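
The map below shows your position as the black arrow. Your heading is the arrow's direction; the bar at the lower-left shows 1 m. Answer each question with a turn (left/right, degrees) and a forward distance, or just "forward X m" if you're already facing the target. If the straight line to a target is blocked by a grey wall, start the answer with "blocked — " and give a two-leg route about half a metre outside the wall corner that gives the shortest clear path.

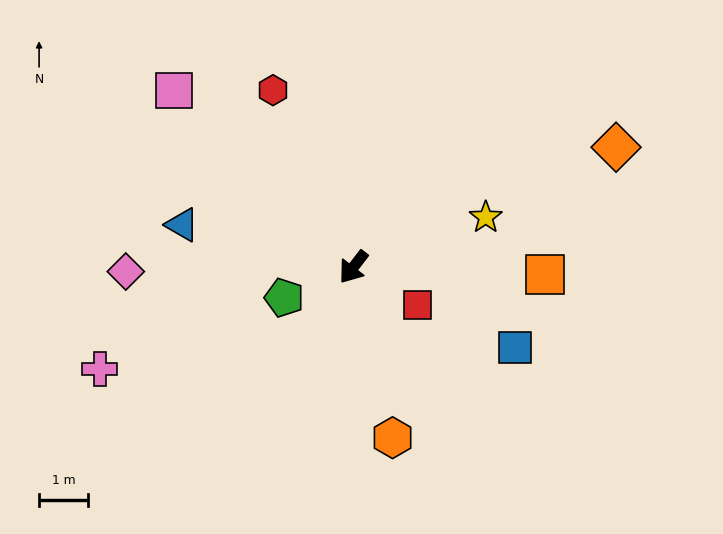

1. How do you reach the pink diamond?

turn right 51°, forward 4.7 m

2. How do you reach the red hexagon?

turn right 118°, forward 4.0 m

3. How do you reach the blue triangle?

turn right 66°, forward 3.6 m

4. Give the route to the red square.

turn left 97°, forward 1.5 m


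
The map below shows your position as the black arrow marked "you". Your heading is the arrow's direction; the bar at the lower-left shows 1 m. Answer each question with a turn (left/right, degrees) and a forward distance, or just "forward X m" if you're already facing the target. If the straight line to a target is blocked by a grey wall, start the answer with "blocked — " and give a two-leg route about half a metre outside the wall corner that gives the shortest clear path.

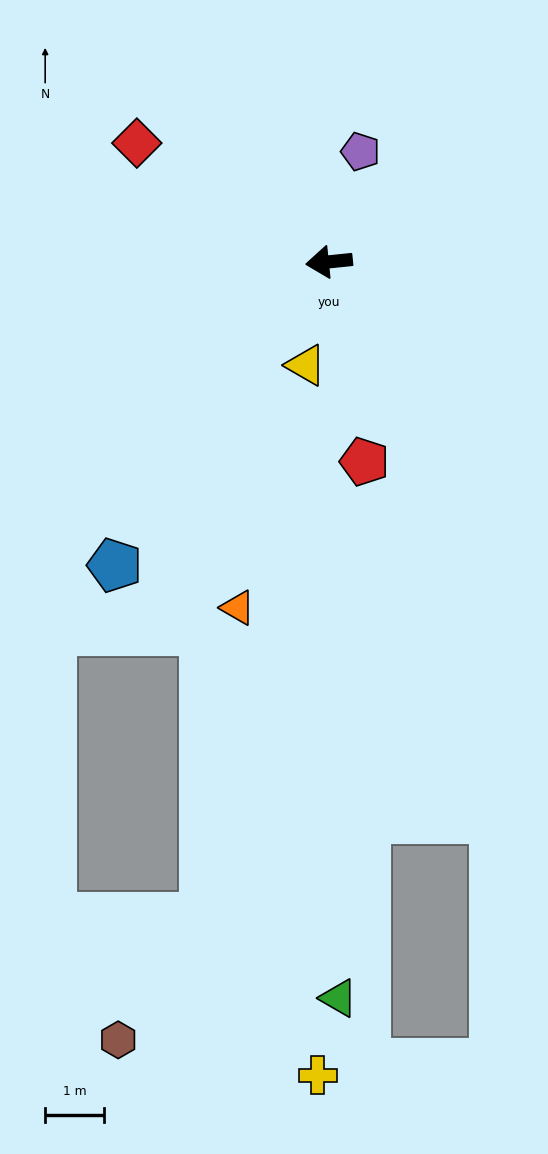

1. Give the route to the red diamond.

turn right 38°, forward 3.8 m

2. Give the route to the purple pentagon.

turn right 112°, forward 1.9 m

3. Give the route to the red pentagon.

turn left 94°, forward 3.4 m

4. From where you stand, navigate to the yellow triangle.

turn left 72°, forward 1.8 m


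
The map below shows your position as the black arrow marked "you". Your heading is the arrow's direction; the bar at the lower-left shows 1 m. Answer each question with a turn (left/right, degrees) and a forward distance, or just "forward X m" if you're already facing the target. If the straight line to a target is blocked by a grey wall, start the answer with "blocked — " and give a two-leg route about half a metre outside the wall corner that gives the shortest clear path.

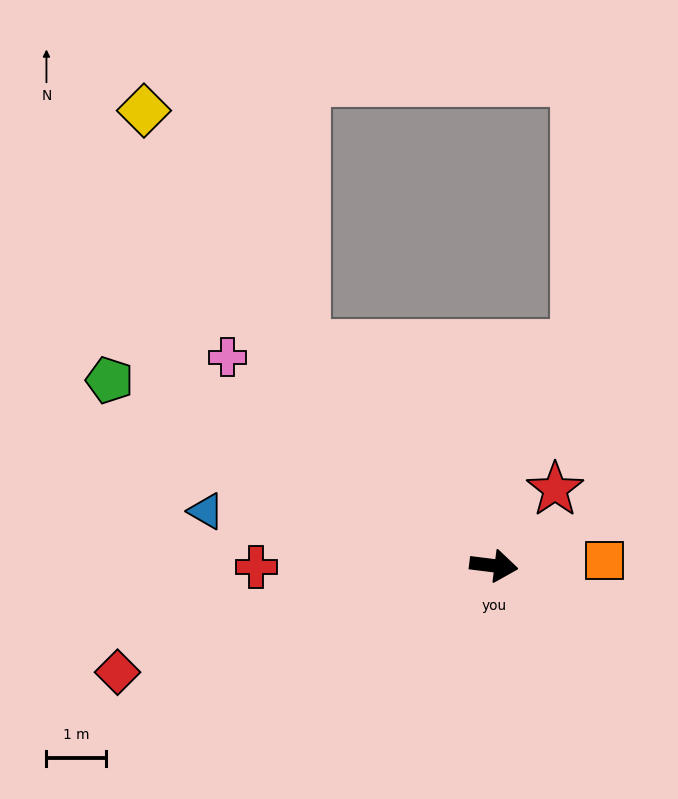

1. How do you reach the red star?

turn left 58°, forward 1.7 m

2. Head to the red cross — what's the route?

turn right 173°, forward 4.0 m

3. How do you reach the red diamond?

turn right 157°, forward 6.6 m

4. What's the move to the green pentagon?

turn left 161°, forward 7.2 m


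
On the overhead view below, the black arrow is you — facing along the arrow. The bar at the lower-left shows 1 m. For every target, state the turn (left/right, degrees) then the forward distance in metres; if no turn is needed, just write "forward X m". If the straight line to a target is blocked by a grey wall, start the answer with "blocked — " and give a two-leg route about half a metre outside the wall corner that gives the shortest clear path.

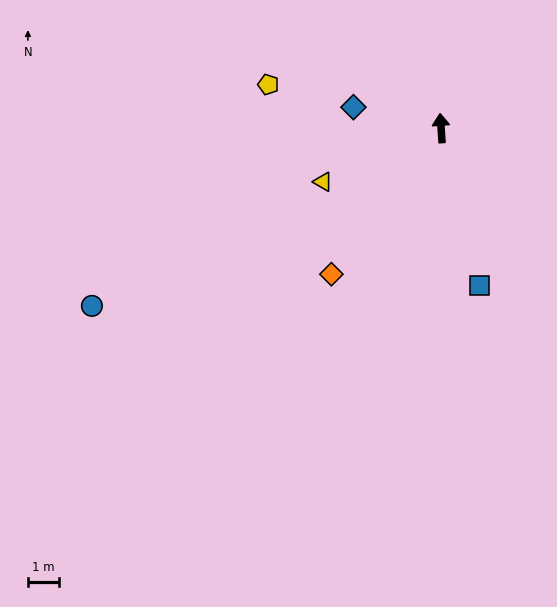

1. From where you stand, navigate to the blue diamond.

turn left 73°, forward 2.9 m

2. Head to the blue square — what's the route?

turn right 170°, forward 5.2 m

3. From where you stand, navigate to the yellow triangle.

turn left 110°, forward 4.2 m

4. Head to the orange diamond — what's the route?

turn left 139°, forward 5.9 m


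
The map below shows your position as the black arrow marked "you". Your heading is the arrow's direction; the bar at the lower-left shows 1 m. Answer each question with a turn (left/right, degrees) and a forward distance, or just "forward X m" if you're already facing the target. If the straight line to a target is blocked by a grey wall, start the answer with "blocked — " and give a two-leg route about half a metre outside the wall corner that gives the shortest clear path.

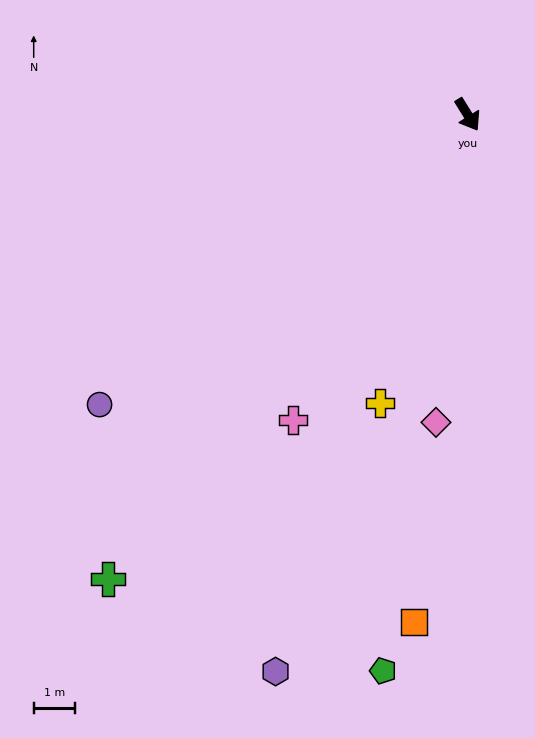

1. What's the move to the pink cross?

turn right 62°, forward 8.5 m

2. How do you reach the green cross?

turn right 70°, forward 14.2 m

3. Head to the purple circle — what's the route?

turn right 84°, forward 11.3 m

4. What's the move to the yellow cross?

turn right 49°, forward 7.3 m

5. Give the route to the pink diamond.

turn right 38°, forward 7.5 m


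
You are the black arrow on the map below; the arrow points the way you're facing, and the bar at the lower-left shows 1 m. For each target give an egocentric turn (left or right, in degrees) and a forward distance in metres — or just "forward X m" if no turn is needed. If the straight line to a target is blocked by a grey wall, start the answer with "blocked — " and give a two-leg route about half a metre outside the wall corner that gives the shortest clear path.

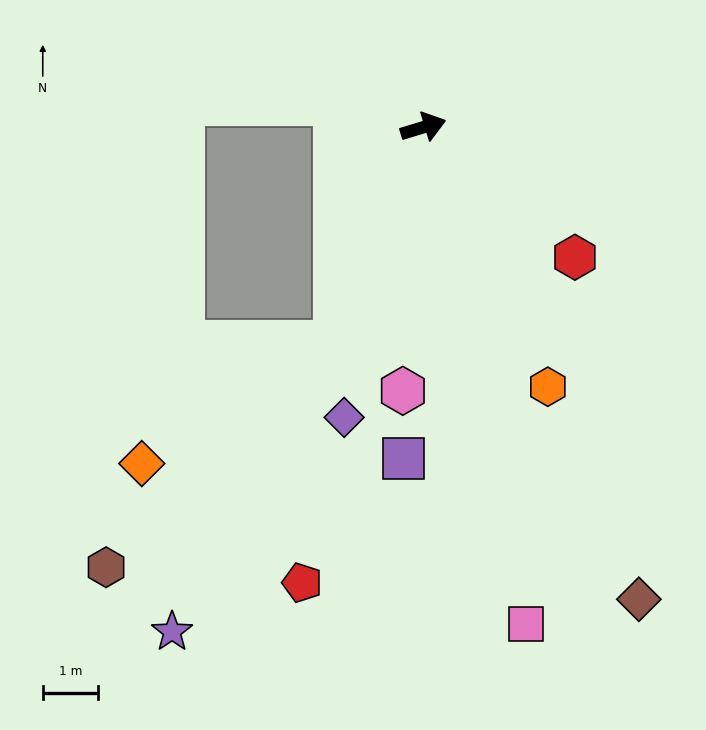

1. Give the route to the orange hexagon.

turn right 81°, forward 5.2 m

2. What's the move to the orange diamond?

blocked — turn right 129°, forward 4.2 m, then turn right 36°, forward 4.2 m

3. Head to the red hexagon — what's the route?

turn right 57°, forward 3.6 m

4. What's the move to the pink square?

turn right 95°, forward 9.2 m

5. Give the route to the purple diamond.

turn right 122°, forward 5.5 m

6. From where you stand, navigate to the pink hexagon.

turn right 111°, forward 4.8 m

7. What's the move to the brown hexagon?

blocked — turn right 129°, forward 4.2 m, then turn right 24°, forward 5.8 m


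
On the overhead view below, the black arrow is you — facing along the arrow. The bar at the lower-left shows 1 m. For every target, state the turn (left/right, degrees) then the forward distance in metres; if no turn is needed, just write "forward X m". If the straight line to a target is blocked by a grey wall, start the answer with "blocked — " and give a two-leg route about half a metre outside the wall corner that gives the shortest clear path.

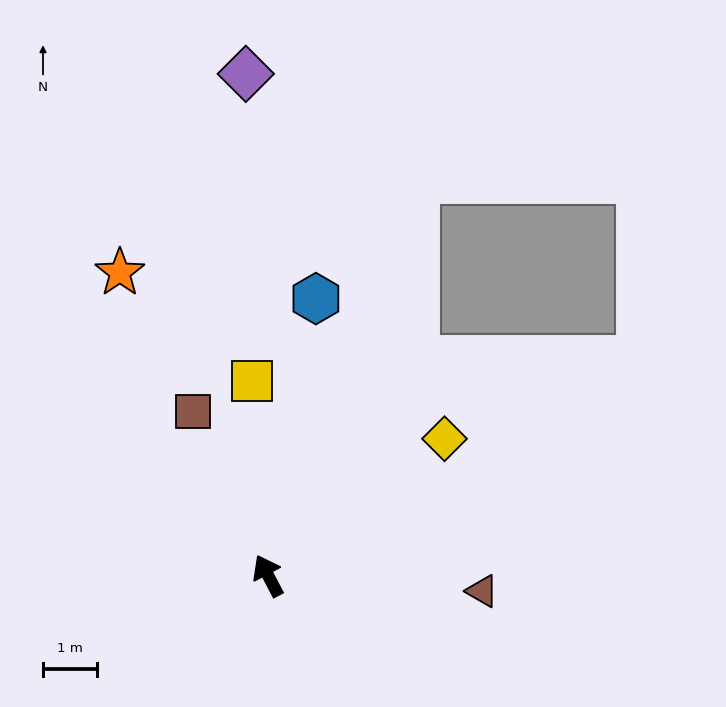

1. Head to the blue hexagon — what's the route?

turn right 37°, forward 5.2 m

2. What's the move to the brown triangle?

turn right 122°, forward 4.0 m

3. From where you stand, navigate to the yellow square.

turn right 23°, forward 3.6 m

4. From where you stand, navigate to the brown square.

turn right 3°, forward 3.4 m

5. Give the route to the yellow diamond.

turn right 80°, forward 4.2 m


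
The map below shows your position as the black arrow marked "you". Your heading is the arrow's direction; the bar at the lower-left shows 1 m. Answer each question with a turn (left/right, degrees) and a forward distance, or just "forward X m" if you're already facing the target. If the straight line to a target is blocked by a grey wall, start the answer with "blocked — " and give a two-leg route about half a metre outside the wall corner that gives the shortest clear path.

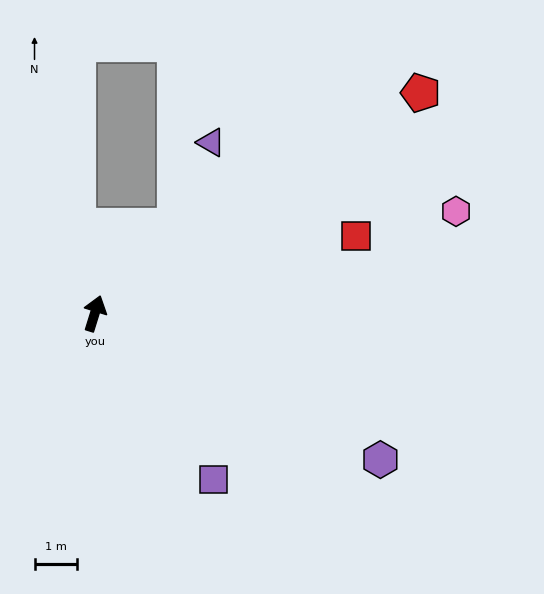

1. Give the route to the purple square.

turn right 127°, forward 4.8 m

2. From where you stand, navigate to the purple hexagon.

turn right 100°, forward 7.6 m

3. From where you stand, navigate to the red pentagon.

turn right 39°, forward 9.3 m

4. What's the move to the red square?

turn right 56°, forward 6.4 m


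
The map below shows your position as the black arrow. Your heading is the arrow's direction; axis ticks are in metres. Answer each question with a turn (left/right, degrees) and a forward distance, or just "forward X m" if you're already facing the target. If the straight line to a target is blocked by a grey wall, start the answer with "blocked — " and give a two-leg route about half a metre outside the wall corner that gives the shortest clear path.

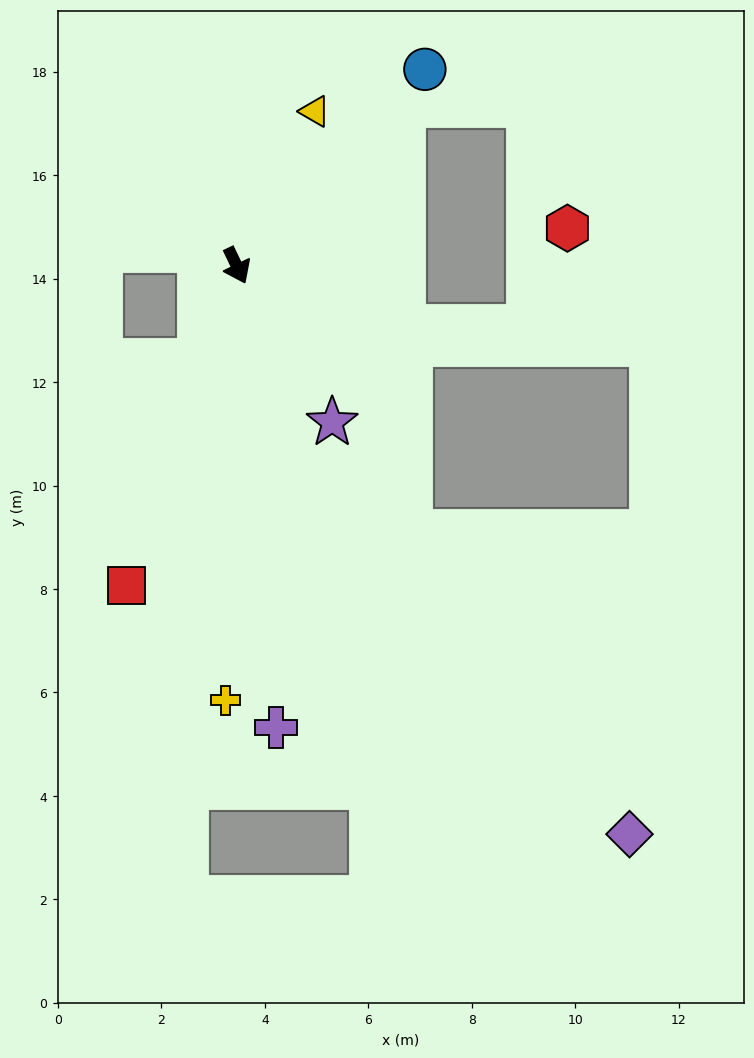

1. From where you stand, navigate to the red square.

turn right 45°, forward 6.5 m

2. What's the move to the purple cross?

turn right 21°, forward 9.0 m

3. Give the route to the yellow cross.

turn right 27°, forward 8.4 m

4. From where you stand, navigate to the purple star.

turn left 6°, forward 3.5 m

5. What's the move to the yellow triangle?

turn left 127°, forward 3.3 m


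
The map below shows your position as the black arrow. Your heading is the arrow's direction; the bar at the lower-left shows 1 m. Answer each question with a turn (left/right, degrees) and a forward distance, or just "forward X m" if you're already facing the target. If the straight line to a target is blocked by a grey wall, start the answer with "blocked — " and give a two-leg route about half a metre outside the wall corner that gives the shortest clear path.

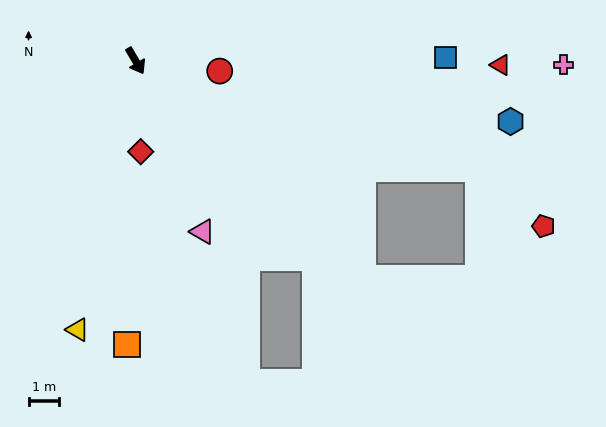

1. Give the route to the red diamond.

turn right 27°, forward 3.0 m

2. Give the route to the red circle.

turn left 53°, forward 2.8 m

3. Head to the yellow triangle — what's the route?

turn right 42°, forward 8.9 m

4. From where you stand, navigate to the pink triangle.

turn right 9°, forward 6.0 m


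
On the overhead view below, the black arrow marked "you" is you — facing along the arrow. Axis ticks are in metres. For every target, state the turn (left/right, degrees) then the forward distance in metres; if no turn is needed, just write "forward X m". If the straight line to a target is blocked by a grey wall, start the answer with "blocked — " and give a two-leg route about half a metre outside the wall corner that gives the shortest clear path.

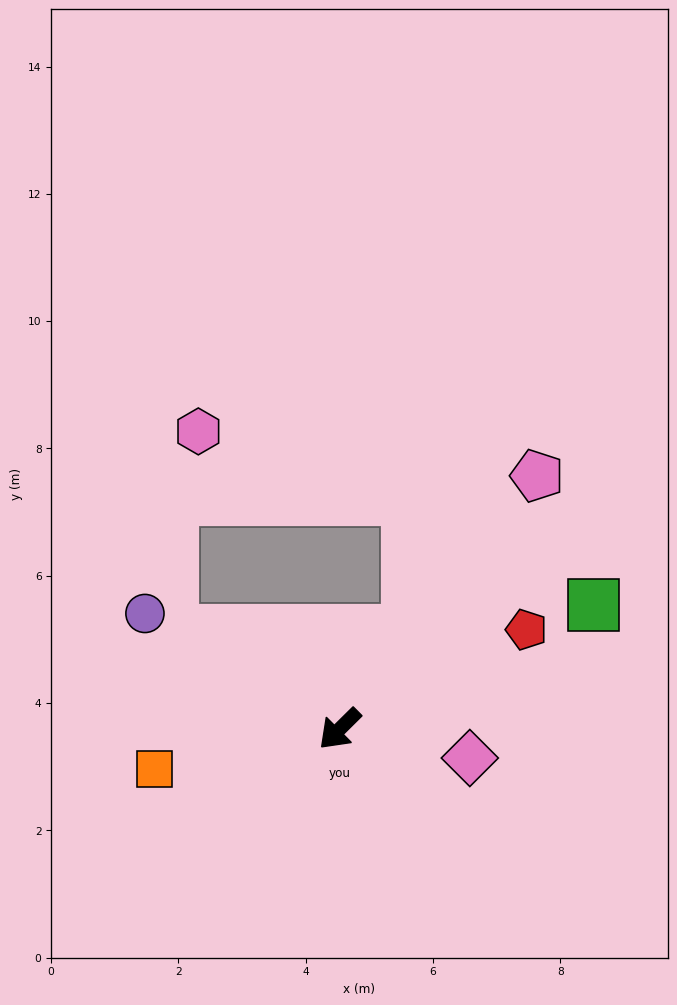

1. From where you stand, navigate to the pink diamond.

turn left 123°, forward 2.1 m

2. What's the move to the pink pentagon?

turn right 173°, forward 5.0 m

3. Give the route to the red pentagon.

turn left 163°, forward 3.3 m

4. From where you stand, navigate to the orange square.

turn right 33°, forward 3.0 m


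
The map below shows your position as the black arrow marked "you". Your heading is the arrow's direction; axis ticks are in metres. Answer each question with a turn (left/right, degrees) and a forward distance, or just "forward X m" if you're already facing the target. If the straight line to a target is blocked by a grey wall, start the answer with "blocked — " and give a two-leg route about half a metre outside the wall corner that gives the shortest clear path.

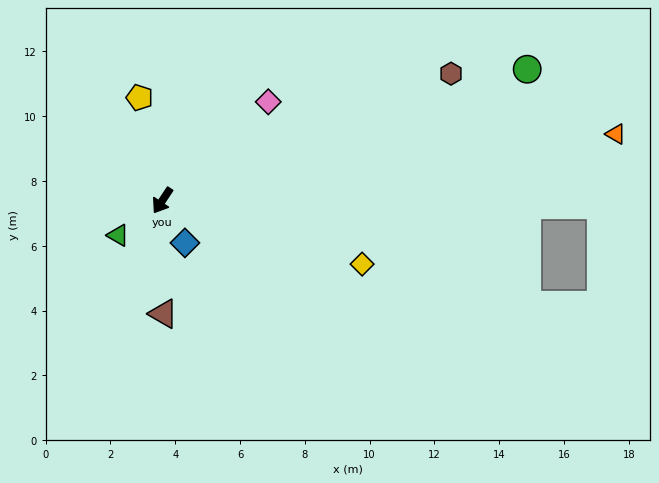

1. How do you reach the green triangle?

turn right 18°, forward 1.7 m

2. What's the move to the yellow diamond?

turn left 106°, forward 6.5 m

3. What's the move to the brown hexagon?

turn left 147°, forward 9.7 m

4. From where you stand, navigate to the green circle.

turn left 143°, forward 12.0 m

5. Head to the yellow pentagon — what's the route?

turn right 134°, forward 3.3 m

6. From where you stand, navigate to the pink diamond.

turn left 167°, forward 4.5 m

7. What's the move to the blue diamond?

turn left 62°, forward 1.5 m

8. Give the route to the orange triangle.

turn left 132°, forward 14.1 m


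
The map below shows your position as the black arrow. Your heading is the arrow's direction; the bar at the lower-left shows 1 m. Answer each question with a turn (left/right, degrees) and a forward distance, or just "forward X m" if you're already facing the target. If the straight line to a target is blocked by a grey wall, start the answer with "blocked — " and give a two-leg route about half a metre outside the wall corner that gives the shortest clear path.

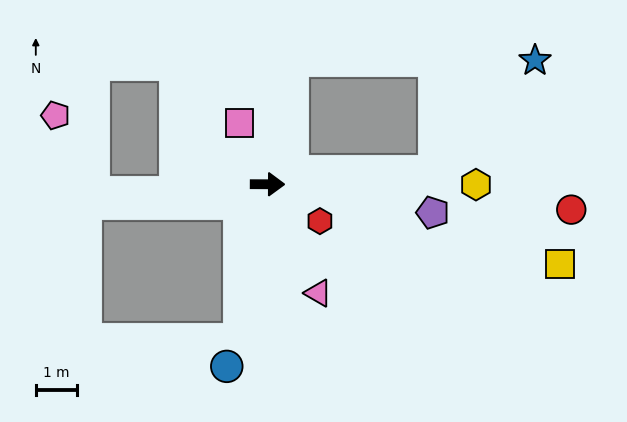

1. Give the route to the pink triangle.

turn right 65°, forward 2.9 m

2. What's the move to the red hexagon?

turn right 35°, forward 1.6 m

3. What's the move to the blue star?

blocked — turn left 4°, forward 4.1 m, then turn left 44°, forward 3.6 m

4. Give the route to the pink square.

turn left 115°, forward 1.6 m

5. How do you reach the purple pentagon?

turn right 10°, forward 4.1 m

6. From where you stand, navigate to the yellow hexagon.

forward 5.0 m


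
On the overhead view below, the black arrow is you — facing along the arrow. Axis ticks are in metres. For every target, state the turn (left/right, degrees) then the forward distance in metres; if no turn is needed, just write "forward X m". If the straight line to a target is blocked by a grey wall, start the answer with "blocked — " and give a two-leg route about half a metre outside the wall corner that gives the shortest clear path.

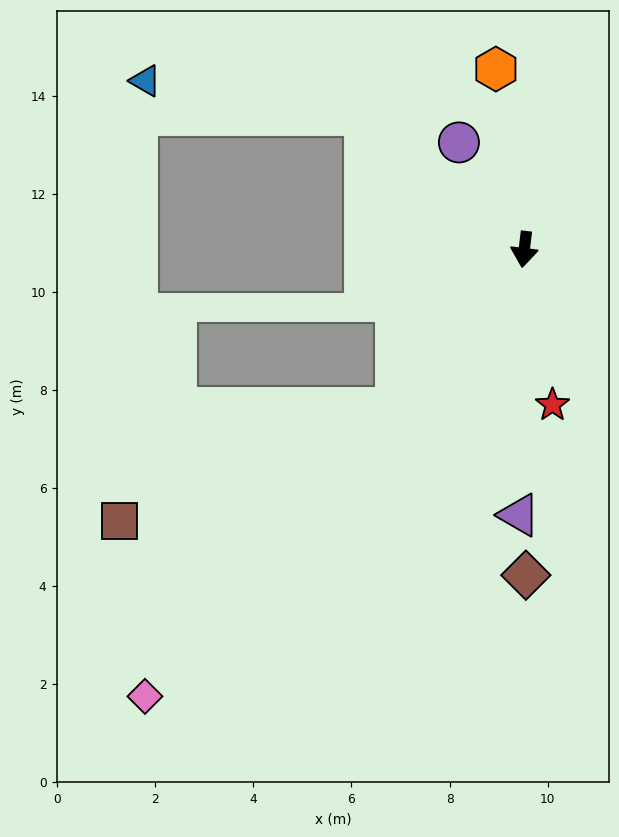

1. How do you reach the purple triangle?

turn left 6°, forward 5.4 m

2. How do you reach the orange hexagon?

turn right 164°, forward 3.7 m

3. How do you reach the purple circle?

turn right 142°, forward 2.6 m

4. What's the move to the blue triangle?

blocked — turn right 123°, forward 4.2 m, then turn left 31°, forward 4.5 m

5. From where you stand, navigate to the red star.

turn left 17°, forward 3.2 m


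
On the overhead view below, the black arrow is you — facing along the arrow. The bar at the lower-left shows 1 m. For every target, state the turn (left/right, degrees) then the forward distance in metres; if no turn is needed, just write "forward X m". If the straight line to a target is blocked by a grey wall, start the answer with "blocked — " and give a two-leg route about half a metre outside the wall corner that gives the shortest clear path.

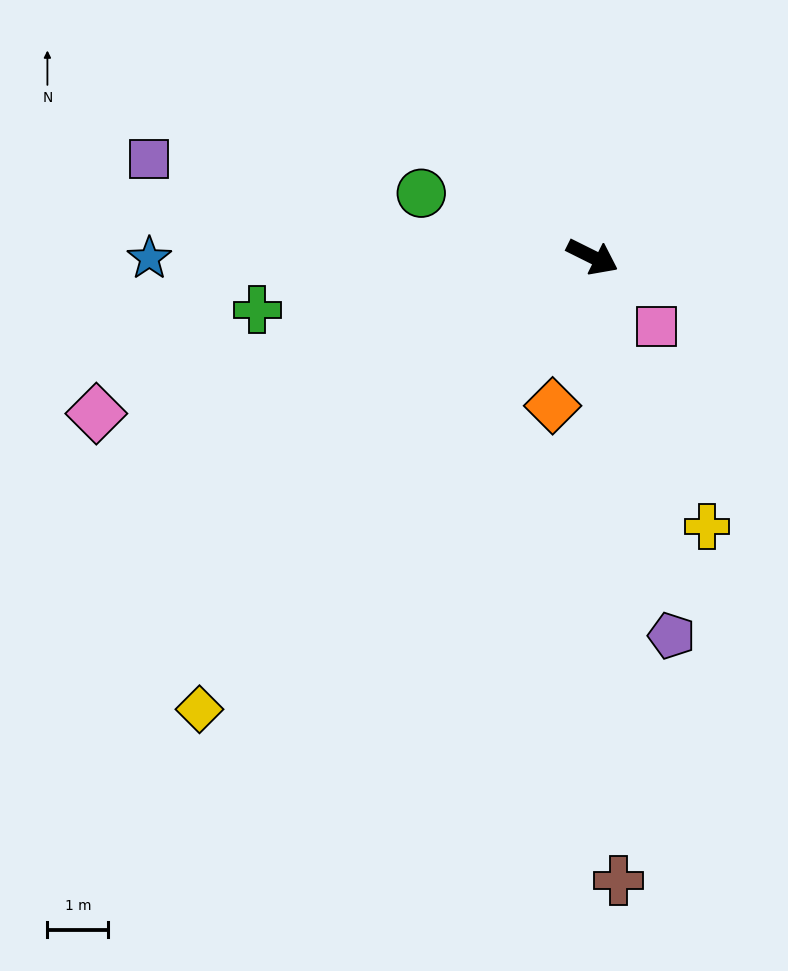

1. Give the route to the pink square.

turn right 21°, forward 1.6 m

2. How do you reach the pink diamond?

turn right 136°, forward 8.6 m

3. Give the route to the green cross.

turn right 145°, forward 5.6 m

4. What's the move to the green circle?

turn right 174°, forward 3.0 m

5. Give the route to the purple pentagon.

turn right 52°, forward 6.4 m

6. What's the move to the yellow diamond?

turn right 105°, forward 9.9 m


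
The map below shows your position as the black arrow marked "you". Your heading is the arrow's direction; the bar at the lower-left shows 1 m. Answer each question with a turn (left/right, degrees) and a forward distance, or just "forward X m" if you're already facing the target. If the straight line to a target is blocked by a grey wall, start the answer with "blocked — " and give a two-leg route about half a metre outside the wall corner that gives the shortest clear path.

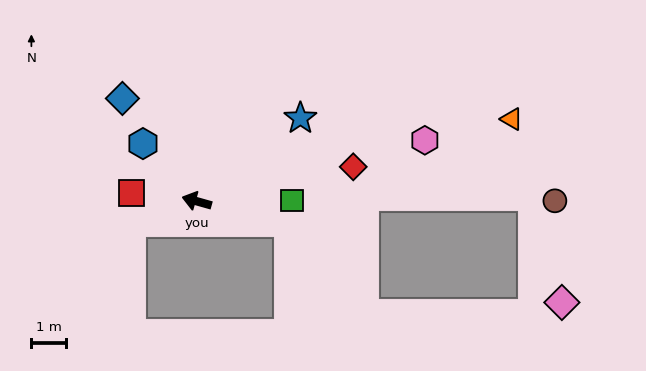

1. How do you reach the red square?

turn left 9°, forward 1.9 m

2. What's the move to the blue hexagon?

turn right 31°, forward 2.3 m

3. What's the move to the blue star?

turn right 126°, forward 3.9 m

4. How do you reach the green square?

turn right 164°, forward 2.8 m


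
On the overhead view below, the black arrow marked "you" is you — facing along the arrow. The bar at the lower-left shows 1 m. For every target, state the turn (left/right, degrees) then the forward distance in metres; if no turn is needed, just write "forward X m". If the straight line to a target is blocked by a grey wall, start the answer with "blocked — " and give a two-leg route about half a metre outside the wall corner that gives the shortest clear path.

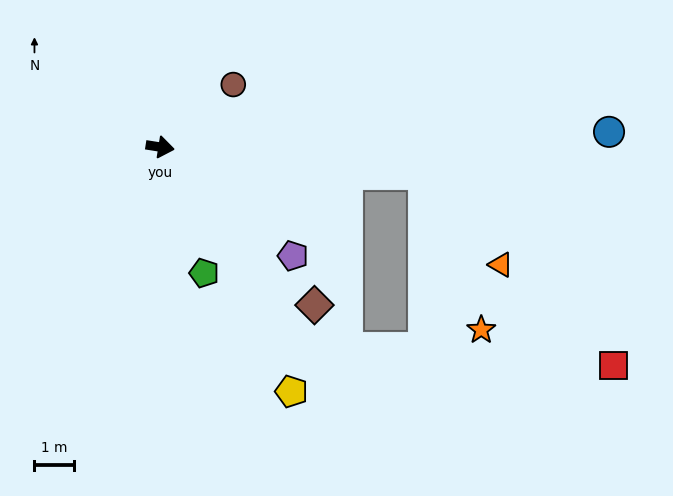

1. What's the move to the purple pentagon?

turn right 30°, forward 4.4 m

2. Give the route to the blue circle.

turn left 11°, forward 11.4 m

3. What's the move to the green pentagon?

turn right 62°, forward 3.4 m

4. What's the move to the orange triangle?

blocked — turn left 3°, forward 6.8 m, then turn right 44°, forward 3.0 m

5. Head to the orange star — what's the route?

blocked — turn left 3°, forward 6.8 m, then turn right 64°, forward 4.2 m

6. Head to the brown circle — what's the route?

turn left 49°, forward 2.4 m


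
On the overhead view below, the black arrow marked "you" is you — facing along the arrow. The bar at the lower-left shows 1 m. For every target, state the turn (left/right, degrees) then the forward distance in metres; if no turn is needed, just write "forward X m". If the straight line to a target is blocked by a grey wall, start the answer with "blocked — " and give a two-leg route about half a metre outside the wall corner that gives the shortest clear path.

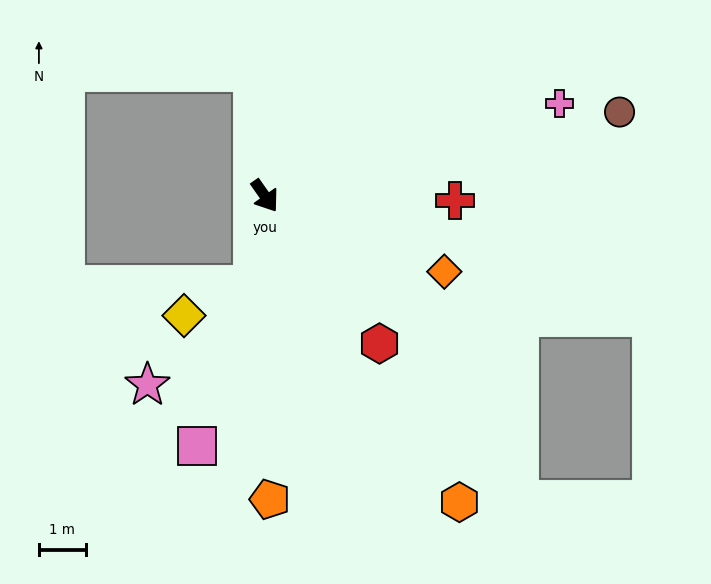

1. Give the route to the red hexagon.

turn left 3°, forward 4.0 m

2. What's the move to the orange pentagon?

turn right 34°, forward 6.5 m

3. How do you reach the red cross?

turn left 54°, forward 4.1 m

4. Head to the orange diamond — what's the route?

turn left 32°, forward 4.2 m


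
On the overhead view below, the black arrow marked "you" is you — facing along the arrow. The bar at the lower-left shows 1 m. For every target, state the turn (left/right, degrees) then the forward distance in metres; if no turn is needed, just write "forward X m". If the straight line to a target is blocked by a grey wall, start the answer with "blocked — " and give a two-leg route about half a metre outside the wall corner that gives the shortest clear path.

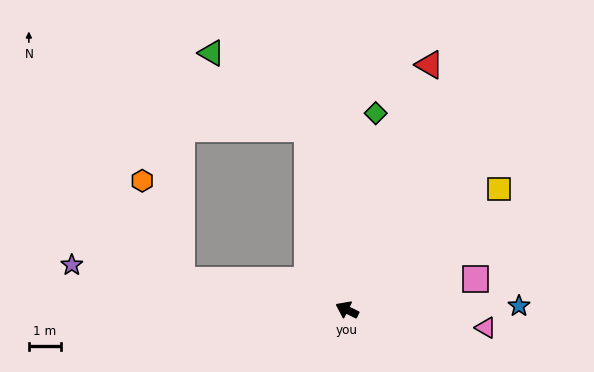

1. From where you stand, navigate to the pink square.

turn right 140°, forward 4.1 m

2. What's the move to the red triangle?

turn right 82°, forward 8.1 m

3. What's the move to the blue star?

turn right 152°, forward 5.4 m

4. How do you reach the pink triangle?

turn right 161°, forward 4.4 m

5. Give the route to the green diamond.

turn right 72°, forward 6.2 m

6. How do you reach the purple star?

turn left 17°, forward 8.7 m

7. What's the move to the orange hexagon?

blocked — turn left 16°, forward 5.3 m, then turn right 58°, forward 3.3 m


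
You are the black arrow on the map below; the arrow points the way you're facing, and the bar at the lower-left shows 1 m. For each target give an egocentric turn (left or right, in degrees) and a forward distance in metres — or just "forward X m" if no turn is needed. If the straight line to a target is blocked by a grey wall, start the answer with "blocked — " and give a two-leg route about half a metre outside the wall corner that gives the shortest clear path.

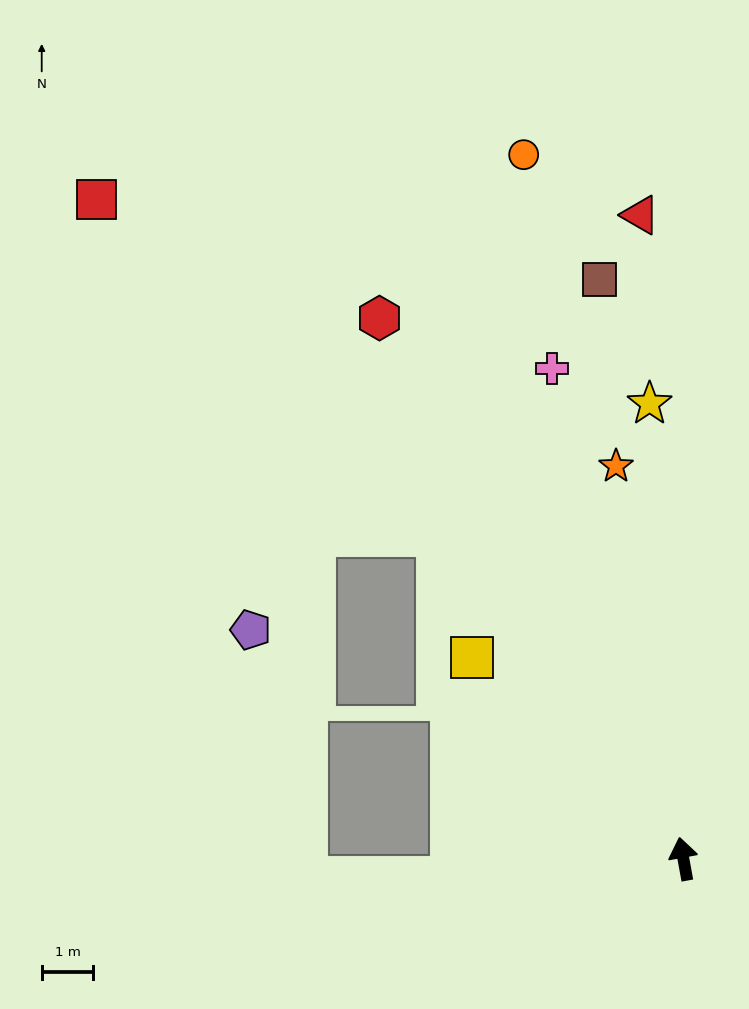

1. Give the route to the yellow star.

turn right 6°, forward 8.8 m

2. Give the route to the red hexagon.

turn left 19°, forward 12.0 m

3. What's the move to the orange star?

forward 7.7 m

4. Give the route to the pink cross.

turn left 5°, forward 9.8 m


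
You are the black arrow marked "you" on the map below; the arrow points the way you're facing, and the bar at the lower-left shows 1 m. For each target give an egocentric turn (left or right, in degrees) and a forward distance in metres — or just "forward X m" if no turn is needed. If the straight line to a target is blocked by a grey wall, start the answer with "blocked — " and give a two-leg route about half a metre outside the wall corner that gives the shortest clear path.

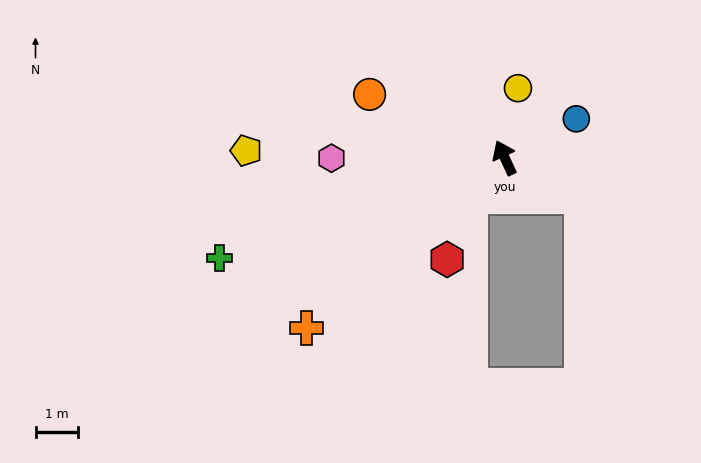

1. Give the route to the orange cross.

turn left 106°, forward 6.1 m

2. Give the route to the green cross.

turn left 85°, forward 7.1 m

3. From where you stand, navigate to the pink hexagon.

turn left 65°, forward 4.0 m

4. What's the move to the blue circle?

turn right 86°, forward 1.9 m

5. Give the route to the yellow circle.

turn right 36°, forward 1.7 m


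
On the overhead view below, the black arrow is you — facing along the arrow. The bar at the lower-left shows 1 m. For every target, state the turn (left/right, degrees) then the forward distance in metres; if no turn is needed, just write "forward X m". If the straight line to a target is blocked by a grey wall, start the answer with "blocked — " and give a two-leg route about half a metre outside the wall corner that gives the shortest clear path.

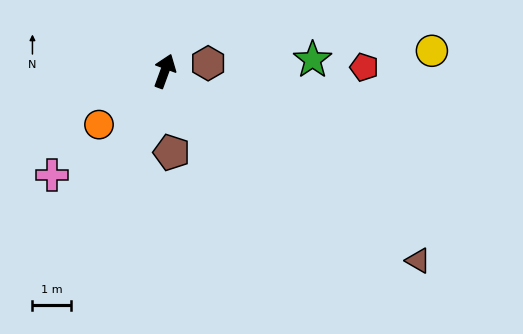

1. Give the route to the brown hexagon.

turn right 60°, forward 1.1 m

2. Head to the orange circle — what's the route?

turn left 149°, forward 2.2 m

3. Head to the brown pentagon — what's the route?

turn right 155°, forward 2.1 m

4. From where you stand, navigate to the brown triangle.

turn right 107°, forward 8.1 m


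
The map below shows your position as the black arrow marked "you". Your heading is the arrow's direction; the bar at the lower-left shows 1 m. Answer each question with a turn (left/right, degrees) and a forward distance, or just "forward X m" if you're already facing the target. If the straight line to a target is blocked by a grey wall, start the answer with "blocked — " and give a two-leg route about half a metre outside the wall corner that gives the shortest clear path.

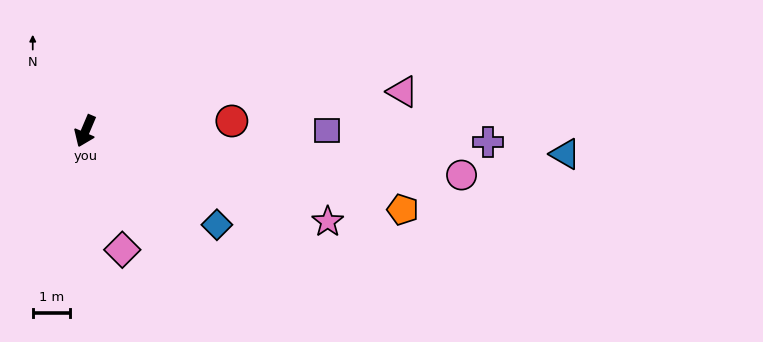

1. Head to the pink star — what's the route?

turn left 93°, forward 6.9 m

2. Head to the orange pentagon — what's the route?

turn left 99°, forward 8.8 m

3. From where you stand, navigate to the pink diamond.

turn left 40°, forward 3.3 m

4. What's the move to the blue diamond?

turn left 78°, forward 4.3 m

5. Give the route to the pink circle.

turn left 106°, forward 10.2 m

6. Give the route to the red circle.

turn left 117°, forward 3.9 m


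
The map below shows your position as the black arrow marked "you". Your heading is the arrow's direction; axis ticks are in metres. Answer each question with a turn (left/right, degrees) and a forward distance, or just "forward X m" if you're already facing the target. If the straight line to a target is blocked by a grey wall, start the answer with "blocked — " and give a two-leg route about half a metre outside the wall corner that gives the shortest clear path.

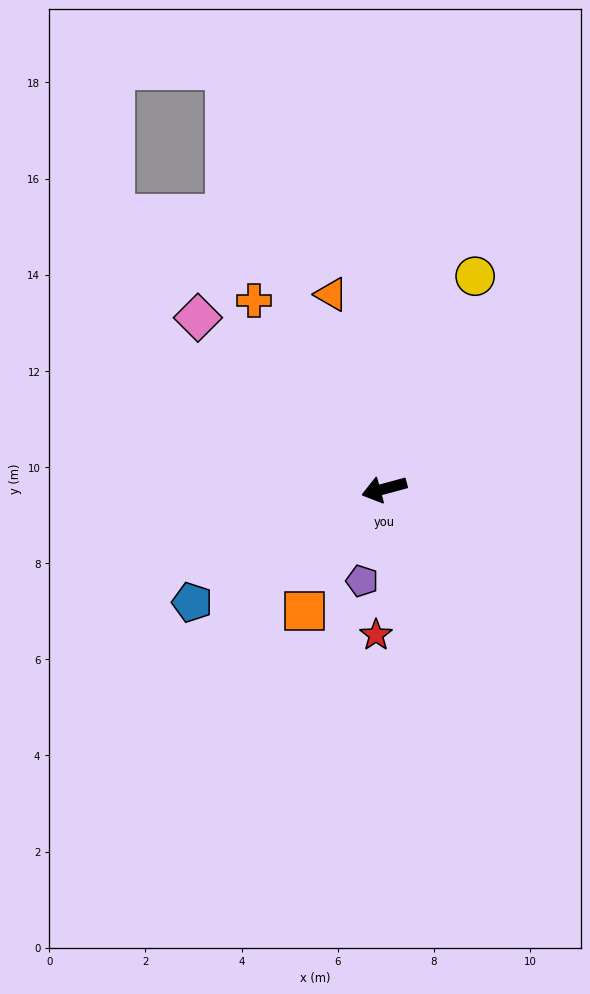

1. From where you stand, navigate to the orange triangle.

turn right 90°, forward 4.2 m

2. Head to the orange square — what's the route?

turn left 42°, forward 3.0 m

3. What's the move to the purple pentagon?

turn left 61°, forward 2.0 m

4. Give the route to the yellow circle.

turn right 128°, forward 4.8 m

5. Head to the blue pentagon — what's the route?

turn left 15°, forward 4.6 m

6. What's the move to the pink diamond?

turn right 58°, forward 5.3 m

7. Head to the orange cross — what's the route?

turn right 70°, forward 4.8 m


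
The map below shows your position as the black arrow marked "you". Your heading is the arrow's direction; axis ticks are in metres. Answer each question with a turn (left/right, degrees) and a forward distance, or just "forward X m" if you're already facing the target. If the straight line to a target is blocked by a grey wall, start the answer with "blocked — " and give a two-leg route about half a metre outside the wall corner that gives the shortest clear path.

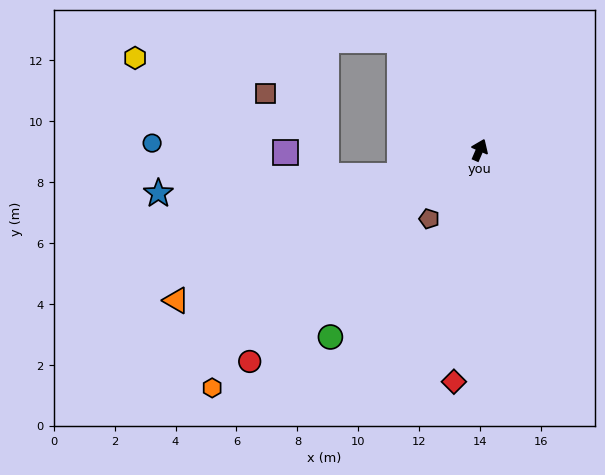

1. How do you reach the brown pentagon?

turn left 167°, forward 2.8 m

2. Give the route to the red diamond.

turn right 163°, forward 7.7 m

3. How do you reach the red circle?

turn left 156°, forward 10.3 m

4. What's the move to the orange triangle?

turn left 140°, forward 11.1 m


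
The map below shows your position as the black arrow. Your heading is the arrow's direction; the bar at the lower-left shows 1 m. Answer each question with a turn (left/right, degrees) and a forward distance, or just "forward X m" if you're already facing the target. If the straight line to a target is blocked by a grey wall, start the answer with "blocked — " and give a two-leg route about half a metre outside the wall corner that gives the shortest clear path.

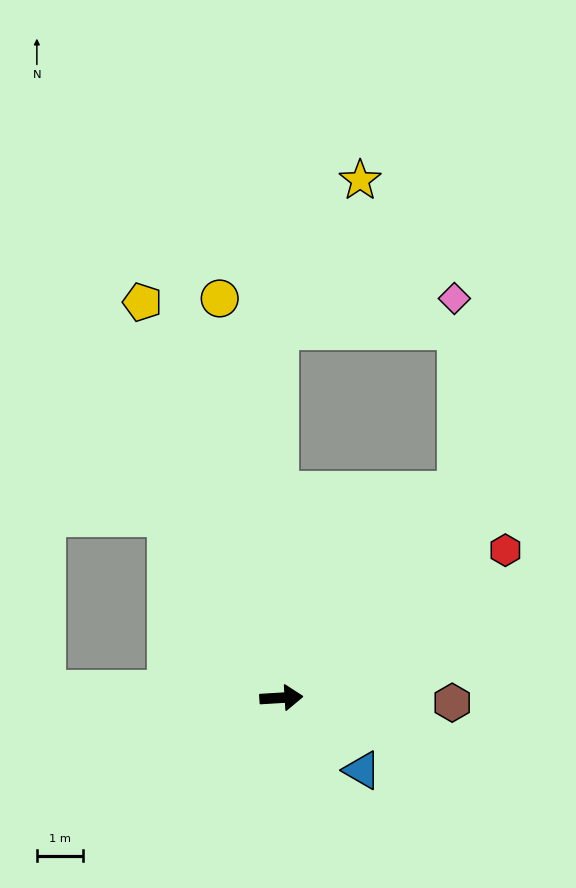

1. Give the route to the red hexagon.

turn left 30°, forward 5.8 m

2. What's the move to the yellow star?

blocked — turn left 87°, forward 8.0 m, then turn right 29°, forward 3.7 m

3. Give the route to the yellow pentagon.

turn left 106°, forward 9.1 m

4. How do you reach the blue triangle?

turn right 45°, forward 2.3 m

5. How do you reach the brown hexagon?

turn right 5°, forward 3.7 m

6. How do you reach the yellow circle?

turn left 95°, forward 8.7 m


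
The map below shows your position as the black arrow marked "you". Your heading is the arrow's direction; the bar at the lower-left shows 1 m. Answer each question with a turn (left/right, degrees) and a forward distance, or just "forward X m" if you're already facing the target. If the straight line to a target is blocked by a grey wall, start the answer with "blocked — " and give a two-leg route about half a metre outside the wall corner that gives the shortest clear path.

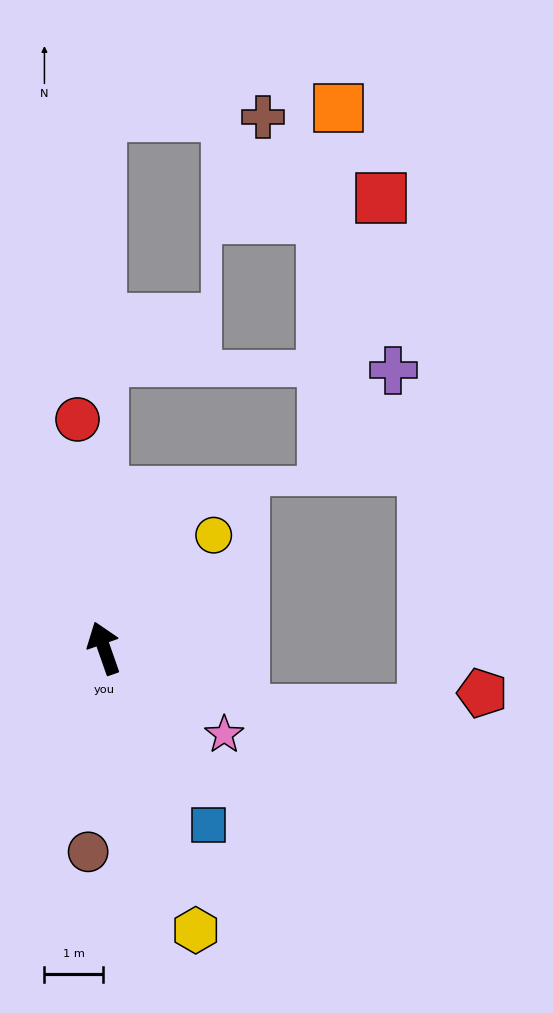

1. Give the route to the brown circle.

turn left 156°, forward 3.5 m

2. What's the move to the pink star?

turn right 145°, forward 2.5 m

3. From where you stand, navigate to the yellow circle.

turn right 63°, forward 2.7 m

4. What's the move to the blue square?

turn right 169°, forward 3.5 m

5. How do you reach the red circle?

turn right 13°, forward 3.9 m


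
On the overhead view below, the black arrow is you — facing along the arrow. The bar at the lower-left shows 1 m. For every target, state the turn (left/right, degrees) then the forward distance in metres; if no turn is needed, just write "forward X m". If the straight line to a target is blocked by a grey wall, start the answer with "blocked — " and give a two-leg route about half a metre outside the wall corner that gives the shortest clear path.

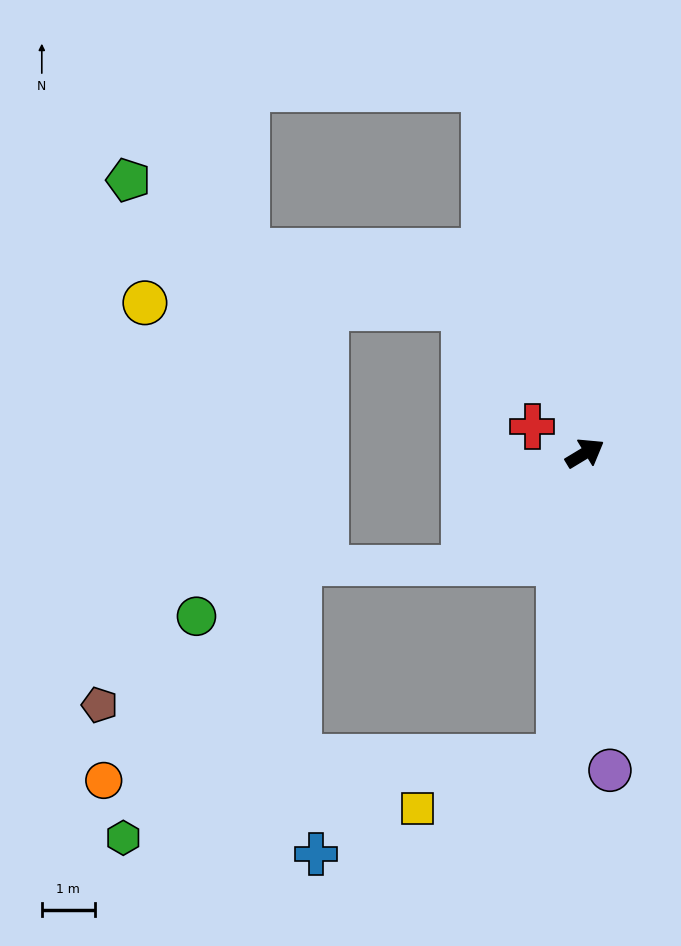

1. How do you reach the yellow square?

blocked — turn right 126°, forward 5.7 m, then turn right 65°, forward 2.8 m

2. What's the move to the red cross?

turn left 122°, forward 1.1 m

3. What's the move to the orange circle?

blocked — turn right 126°, forward 5.7 m, then turn right 82°, forward 8.6 m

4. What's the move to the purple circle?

turn right 117°, forward 6.0 m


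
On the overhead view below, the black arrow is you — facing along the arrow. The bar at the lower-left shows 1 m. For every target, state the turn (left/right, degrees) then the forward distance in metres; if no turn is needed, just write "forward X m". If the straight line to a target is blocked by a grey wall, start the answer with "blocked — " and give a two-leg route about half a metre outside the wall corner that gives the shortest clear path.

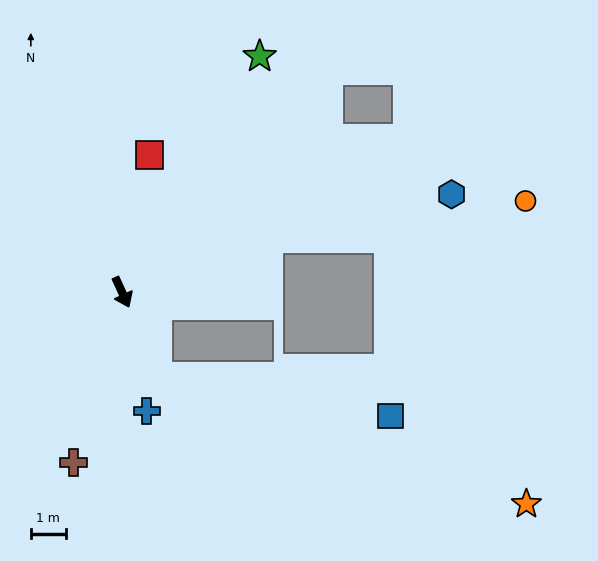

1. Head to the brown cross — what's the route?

turn right 40°, forward 5.1 m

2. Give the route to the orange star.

blocked — turn right 2°, forward 2.6 m, then turn left 48°, forward 11.2 m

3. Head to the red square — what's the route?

turn left 144°, forward 4.0 m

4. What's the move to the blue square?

blocked — turn right 2°, forward 2.6 m, then turn left 58°, forward 6.8 m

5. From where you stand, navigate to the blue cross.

turn right 13°, forward 3.5 m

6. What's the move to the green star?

turn left 125°, forward 7.8 m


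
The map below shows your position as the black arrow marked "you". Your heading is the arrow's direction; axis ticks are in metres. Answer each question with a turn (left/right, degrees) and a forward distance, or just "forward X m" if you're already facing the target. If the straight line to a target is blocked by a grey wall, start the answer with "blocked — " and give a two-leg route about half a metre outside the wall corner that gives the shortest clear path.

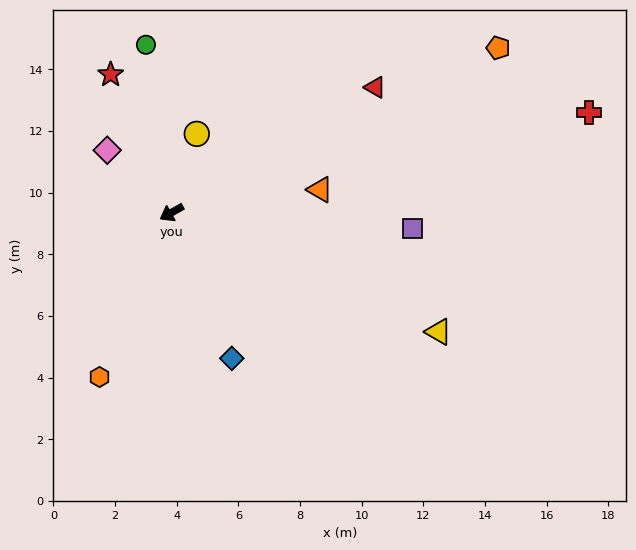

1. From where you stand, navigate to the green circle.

turn right 111°, forward 5.5 m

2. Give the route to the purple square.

turn left 147°, forward 7.8 m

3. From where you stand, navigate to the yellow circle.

turn right 137°, forward 2.7 m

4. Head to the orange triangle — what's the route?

turn left 159°, forward 4.9 m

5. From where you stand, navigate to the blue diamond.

turn left 83°, forward 5.1 m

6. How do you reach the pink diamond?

turn right 74°, forward 2.9 m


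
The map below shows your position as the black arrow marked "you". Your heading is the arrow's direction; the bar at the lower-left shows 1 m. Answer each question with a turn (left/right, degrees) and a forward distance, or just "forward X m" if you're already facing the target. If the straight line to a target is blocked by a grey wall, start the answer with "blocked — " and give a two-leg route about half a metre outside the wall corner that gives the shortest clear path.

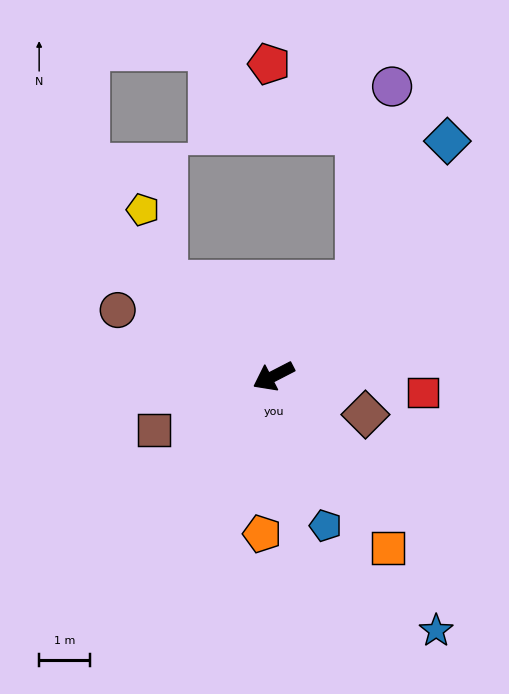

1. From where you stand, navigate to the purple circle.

blocked — turn right 159°, forward 2.5 m, then turn left 31°, forward 3.9 m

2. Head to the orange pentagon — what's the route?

turn left 59°, forward 3.1 m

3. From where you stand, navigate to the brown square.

turn right 3°, forward 2.6 m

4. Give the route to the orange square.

turn left 96°, forward 4.1 m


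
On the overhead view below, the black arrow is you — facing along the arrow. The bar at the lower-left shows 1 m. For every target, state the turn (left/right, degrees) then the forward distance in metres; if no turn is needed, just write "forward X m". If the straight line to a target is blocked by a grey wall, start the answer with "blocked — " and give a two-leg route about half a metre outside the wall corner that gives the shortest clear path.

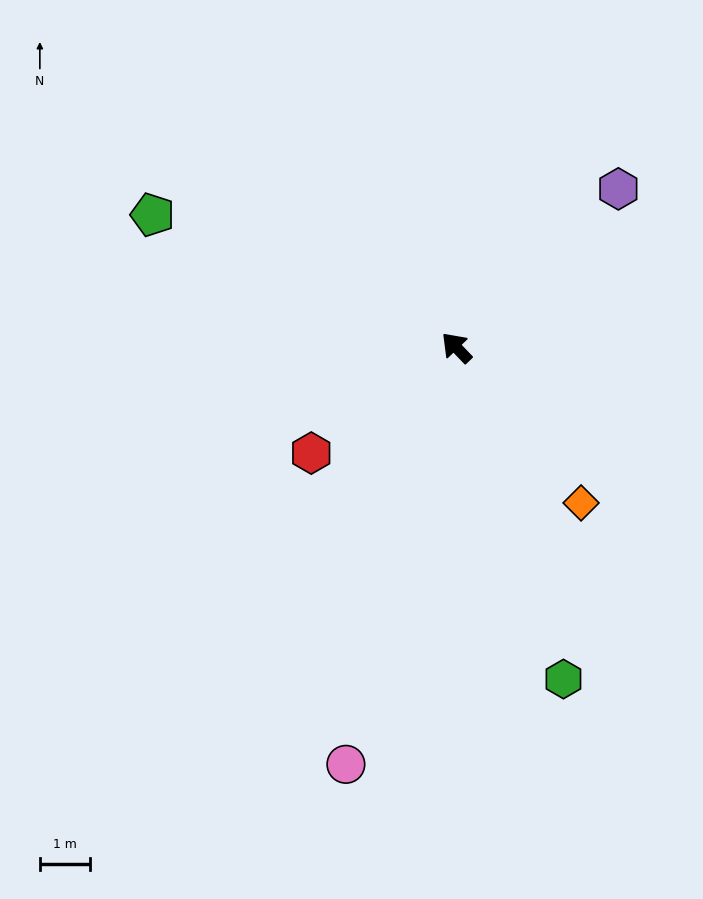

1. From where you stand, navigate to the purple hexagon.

turn right 89°, forward 4.5 m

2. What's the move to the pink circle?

turn left 121°, forward 8.6 m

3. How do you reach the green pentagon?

turn left 23°, forward 6.6 m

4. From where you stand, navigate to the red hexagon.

turn left 82°, forward 3.6 m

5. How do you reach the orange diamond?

turn left 175°, forward 4.0 m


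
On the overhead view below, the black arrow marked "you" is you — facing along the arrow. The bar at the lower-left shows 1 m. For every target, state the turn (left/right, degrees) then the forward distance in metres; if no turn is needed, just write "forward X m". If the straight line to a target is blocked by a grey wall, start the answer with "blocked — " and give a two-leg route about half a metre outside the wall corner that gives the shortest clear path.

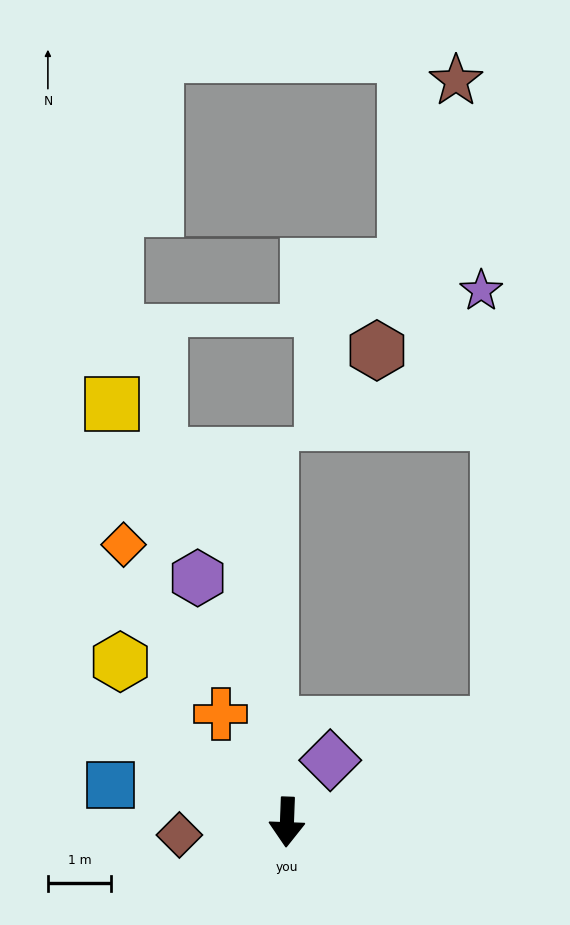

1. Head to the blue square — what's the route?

turn right 100°, forward 2.8 m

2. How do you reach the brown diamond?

turn right 81°, forward 1.7 m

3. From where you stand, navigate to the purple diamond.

turn left 147°, forward 1.2 m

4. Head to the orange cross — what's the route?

turn right 146°, forward 2.0 m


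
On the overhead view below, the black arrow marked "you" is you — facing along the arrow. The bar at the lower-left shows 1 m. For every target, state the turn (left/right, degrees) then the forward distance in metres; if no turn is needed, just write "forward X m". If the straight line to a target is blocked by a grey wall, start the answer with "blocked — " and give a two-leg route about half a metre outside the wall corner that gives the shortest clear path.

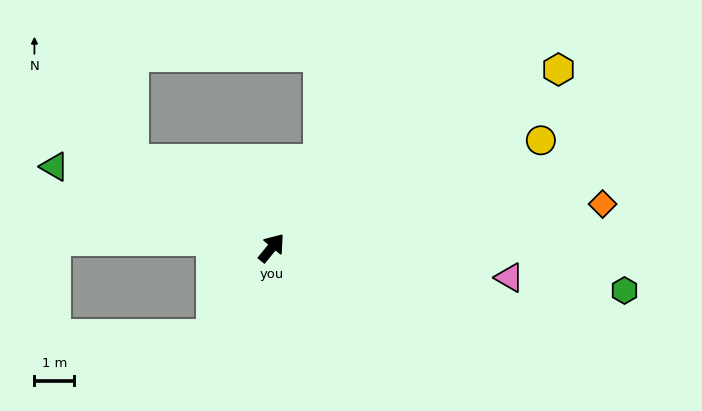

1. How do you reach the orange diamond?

turn right 43°, forward 8.4 m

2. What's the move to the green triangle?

turn left 109°, forward 5.8 m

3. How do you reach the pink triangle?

turn right 58°, forward 6.0 m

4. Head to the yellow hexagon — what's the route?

turn right 19°, forward 8.5 m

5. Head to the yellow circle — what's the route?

turn right 29°, forward 7.3 m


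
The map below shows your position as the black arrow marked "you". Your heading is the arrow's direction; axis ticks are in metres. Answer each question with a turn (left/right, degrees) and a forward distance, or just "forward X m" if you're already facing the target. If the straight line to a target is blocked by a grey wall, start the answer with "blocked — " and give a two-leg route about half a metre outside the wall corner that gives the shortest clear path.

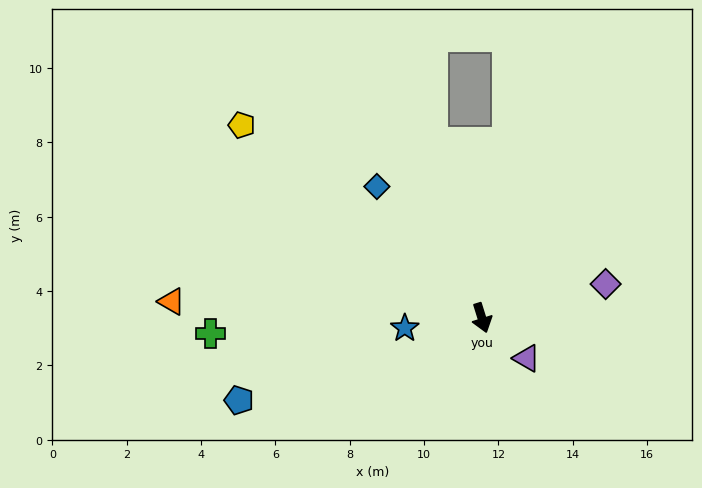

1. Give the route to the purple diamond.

turn left 88°, forward 3.5 m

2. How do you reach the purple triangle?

turn left 31°, forward 1.6 m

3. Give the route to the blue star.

turn right 100°, forward 2.1 m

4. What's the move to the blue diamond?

turn right 159°, forward 4.5 m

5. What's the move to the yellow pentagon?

turn right 146°, forward 8.3 m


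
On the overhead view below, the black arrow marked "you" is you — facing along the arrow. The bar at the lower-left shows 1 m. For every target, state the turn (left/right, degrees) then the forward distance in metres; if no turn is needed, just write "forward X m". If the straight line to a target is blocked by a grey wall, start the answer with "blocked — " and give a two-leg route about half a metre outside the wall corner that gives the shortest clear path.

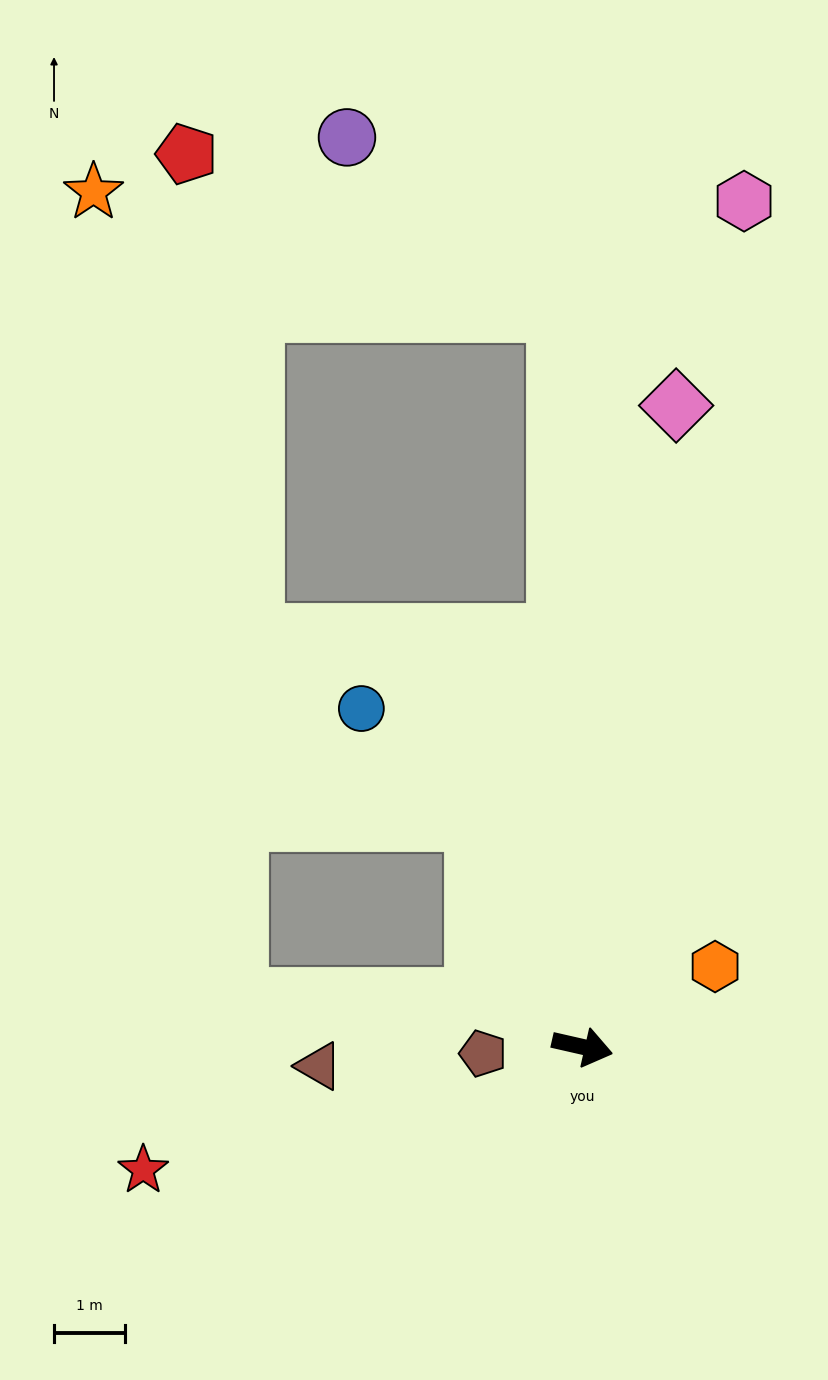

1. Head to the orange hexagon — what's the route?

turn left 44°, forward 2.2 m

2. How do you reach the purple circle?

blocked — turn left 105°, forward 10.3 m, then turn left 48°, forward 3.8 m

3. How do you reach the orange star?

blocked — turn left 105°, forward 10.3 m, then turn left 73°, forward 6.7 m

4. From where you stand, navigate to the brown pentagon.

turn right 163°, forward 1.4 m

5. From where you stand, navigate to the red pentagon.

blocked — turn left 105°, forward 10.3 m, then turn left 65°, forward 5.6 m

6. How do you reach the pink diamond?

turn left 95°, forward 9.1 m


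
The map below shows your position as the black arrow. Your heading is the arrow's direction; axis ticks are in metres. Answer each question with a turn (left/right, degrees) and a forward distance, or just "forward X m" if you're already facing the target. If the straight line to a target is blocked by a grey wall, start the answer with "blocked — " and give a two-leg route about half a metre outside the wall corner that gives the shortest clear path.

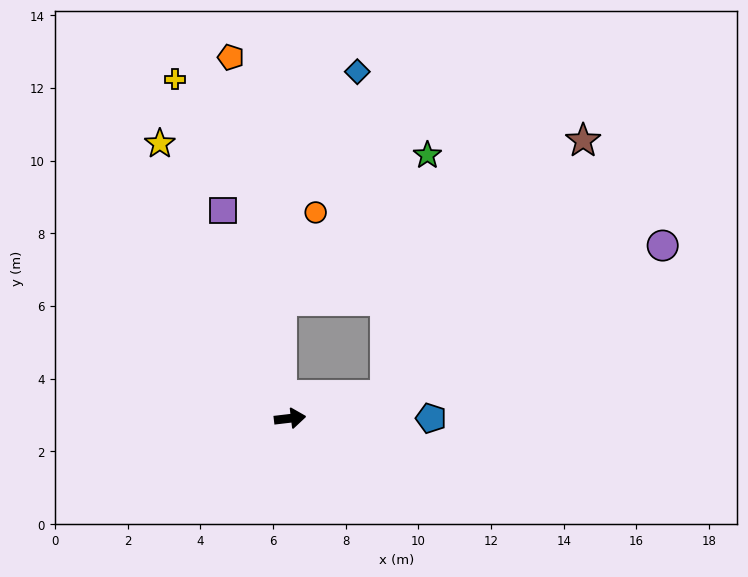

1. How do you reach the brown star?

blocked — turn left 7°, forward 2.7 m, then turn left 38°, forward 8.9 m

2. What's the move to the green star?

blocked — turn left 7°, forward 2.7 m, then turn left 66°, forward 6.7 m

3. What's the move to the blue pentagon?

turn right 7°, forward 3.9 m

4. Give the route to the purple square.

turn left 101°, forward 6.0 m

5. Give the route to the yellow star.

turn left 109°, forward 8.4 m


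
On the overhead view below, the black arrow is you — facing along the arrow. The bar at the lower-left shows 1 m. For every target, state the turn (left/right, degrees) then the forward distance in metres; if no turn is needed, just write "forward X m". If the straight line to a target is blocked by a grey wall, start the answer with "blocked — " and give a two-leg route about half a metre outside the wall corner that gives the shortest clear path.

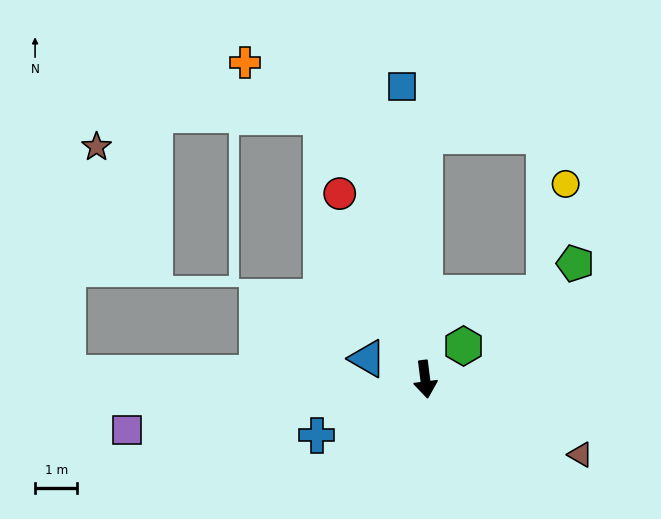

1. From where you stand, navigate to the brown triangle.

turn left 57°, forward 4.1 m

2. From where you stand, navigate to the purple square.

turn right 88°, forward 7.1 m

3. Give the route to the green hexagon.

turn left 124°, forward 1.2 m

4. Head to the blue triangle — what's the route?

turn right 117°, forward 1.4 m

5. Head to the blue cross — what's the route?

turn right 70°, forward 2.9 m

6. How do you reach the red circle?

turn right 162°, forward 4.8 m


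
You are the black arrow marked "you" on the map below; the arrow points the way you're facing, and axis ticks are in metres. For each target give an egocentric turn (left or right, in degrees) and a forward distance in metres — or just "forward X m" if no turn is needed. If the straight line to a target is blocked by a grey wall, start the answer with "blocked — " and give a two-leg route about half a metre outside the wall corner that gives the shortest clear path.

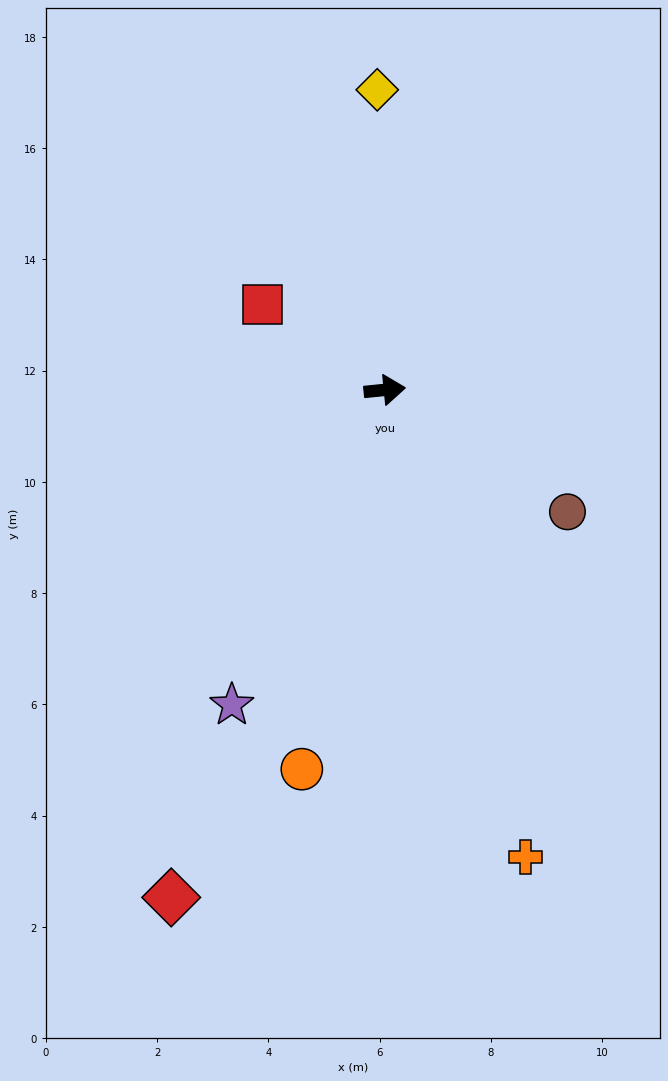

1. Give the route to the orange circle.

turn right 108°, forward 7.0 m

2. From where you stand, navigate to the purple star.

turn right 122°, forward 6.3 m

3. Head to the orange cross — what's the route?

turn right 79°, forward 8.8 m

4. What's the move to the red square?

turn left 139°, forward 2.7 m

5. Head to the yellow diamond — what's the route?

turn left 86°, forward 5.4 m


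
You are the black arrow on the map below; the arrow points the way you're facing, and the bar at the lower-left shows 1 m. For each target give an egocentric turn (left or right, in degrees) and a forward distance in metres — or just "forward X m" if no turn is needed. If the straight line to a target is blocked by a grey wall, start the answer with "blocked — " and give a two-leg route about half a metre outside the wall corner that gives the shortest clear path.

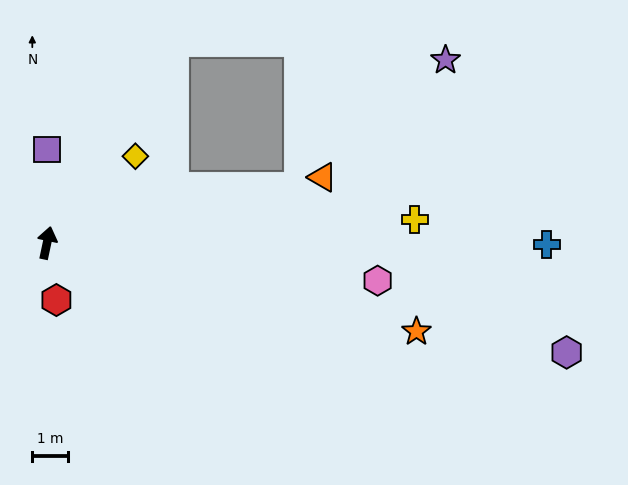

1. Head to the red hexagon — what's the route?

turn right 159°, forward 1.6 m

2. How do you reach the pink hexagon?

turn right 85°, forward 9.3 m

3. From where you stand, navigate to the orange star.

turn right 92°, forward 10.6 m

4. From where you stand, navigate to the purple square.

turn left 12°, forward 2.6 m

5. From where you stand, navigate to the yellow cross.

turn right 74°, forward 10.3 m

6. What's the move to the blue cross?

turn right 78°, forward 14.0 m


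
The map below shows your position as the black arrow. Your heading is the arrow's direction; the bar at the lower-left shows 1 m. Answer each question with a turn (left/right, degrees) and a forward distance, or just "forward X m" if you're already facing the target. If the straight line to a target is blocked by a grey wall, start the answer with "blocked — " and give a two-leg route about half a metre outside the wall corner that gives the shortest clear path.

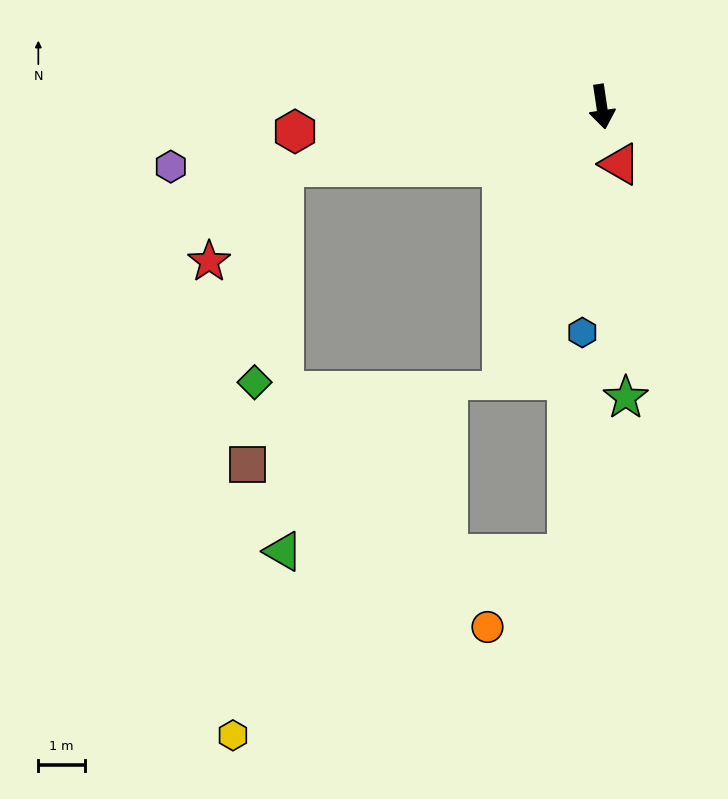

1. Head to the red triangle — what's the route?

turn left 9°, forward 1.3 m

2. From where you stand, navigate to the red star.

blocked — turn right 88°, forward 6.9 m, then turn left 41°, forward 2.6 m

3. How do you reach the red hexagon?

turn right 94°, forward 6.6 m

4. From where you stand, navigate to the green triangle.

blocked — turn right 88°, forward 6.9 m, then turn left 79°, forward 8.2 m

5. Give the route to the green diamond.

blocked — turn right 88°, forward 6.9 m, then turn left 72°, forward 4.6 m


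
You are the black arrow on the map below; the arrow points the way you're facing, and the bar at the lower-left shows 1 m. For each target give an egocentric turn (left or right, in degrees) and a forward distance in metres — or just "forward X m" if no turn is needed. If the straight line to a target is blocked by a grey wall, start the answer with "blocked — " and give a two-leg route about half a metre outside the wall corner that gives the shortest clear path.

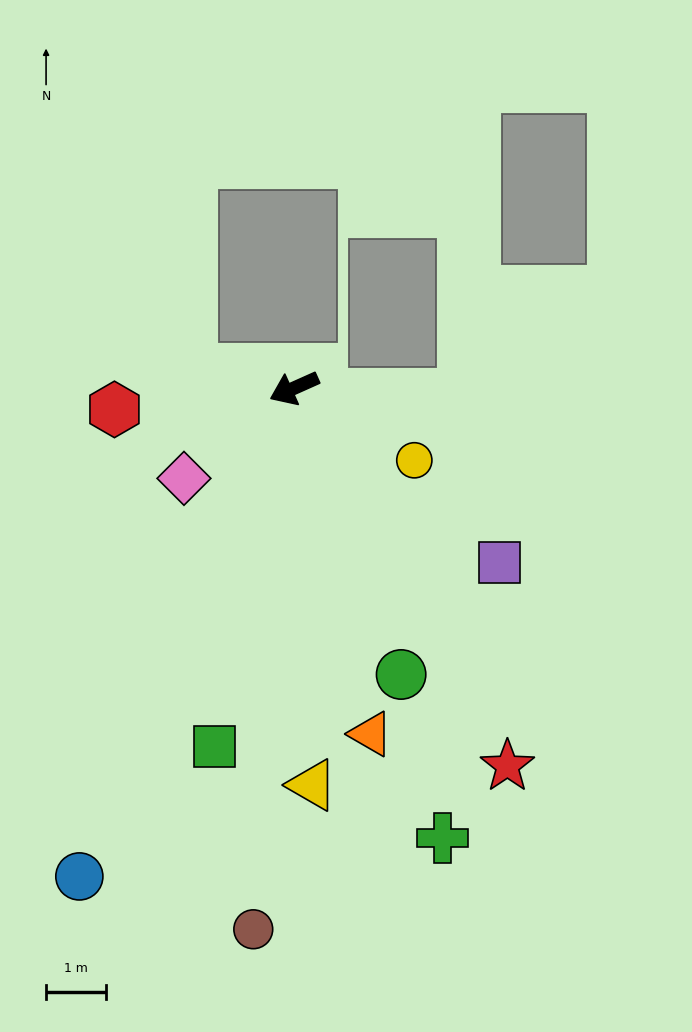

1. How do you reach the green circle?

turn left 86°, forward 5.1 m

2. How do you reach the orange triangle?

turn left 78°, forward 5.9 m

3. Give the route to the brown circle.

turn left 62°, forward 9.0 m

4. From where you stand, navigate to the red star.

turn left 95°, forward 7.2 m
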